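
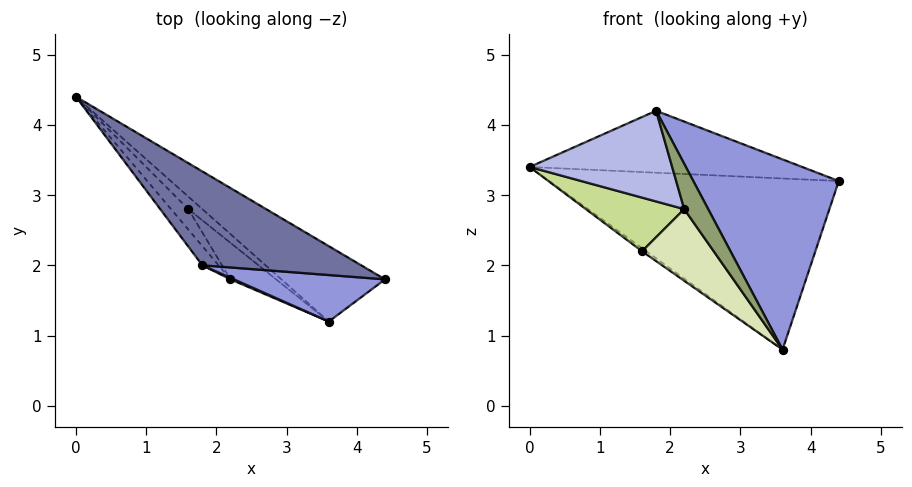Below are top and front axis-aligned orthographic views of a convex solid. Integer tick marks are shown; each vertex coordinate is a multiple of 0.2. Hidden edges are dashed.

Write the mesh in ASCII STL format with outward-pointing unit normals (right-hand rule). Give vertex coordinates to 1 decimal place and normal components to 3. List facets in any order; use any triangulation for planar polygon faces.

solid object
 facet normal 0.342 0.518 0.784
  outer loop
   vertex 1.8 2.0 4.2
   vertex 4.4 1.8 3.2
   vertex 0.0 4.4 3.4
  endloop
 endfacet
 facet normal 0.463 0.811 -0.357
  outer loop
   vertex 3.6 1.2 0.8
   vertex 0.0 4.4 3.4
   vertex 4.4 1.8 3.2
  endloop
 endfacet
 facet normal 0.017 -0.971 0.237
  outer loop
   vertex 3.6 1.2 0.8
   vertex 4.4 1.8 3.2
   vertex 1.8 2.0 4.2
  endloop
 endfacet
 facet normal -0.772 -0.622 -0.132
  outer loop
   vertex 2.2 1.8 2.8
   vertex 1.8 2.0 4.2
   vertex 0.0 4.4 3.4
  endloop
 endfacet
 facet normal -0.354 -0.935 0.032
  outer loop
   vertex 2.2 1.8 2.8
   vertex 3.6 1.2 0.8
   vertex 1.8 2.0 4.2
  endloop
 endfacet
 facet normal -0.436 0.218 -0.873
  outer loop
   vertex 1.6 2.8 2.2
   vertex 0.0 4.4 3.4
   vertex 3.6 1.2 0.8
  endloop
 endfacet
 facet normal -0.769 -0.598 -0.228
  outer loop
   vertex 1.6 2.8 2.2
   vertex 2.2 1.8 2.8
   vertex 0.0 4.4 3.4
  endloop
 endfacet
 facet normal -0.718 -0.620 -0.316
  outer loop
   vertex 1.6 2.8 2.2
   vertex 3.6 1.2 0.8
   vertex 2.2 1.8 2.8
  endloop
 endfacet
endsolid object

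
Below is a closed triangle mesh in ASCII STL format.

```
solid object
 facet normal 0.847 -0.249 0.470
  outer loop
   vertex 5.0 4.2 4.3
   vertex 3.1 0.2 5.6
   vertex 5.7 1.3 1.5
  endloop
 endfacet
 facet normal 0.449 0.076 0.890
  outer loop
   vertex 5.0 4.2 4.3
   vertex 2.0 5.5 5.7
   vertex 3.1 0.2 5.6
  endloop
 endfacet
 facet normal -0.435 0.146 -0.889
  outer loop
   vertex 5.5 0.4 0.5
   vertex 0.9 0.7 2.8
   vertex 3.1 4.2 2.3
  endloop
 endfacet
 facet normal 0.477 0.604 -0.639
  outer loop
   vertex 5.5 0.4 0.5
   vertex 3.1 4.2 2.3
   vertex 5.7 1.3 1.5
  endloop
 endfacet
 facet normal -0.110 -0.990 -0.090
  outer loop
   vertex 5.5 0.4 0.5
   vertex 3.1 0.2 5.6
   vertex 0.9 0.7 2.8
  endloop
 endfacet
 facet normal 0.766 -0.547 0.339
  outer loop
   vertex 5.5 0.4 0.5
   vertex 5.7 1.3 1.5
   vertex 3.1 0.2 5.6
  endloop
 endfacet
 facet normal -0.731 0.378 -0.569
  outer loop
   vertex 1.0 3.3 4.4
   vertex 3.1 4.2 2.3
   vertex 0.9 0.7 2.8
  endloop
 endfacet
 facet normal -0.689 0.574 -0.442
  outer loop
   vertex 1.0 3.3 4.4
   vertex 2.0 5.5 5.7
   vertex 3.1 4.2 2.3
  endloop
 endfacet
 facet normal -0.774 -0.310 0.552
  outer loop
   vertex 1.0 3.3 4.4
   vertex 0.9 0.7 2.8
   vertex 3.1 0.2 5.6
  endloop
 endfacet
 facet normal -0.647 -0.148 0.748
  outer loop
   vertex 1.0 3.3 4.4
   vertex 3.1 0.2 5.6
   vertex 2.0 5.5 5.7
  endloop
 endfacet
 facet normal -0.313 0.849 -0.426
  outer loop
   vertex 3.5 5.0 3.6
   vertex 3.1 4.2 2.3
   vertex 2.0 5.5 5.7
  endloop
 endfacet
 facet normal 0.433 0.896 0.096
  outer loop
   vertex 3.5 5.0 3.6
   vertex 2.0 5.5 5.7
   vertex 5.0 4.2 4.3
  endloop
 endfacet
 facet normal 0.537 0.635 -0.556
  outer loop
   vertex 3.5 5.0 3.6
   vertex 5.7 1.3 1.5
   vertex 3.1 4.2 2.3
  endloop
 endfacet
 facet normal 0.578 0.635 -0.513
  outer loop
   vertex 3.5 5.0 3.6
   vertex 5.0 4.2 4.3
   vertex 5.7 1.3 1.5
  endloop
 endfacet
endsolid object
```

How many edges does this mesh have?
21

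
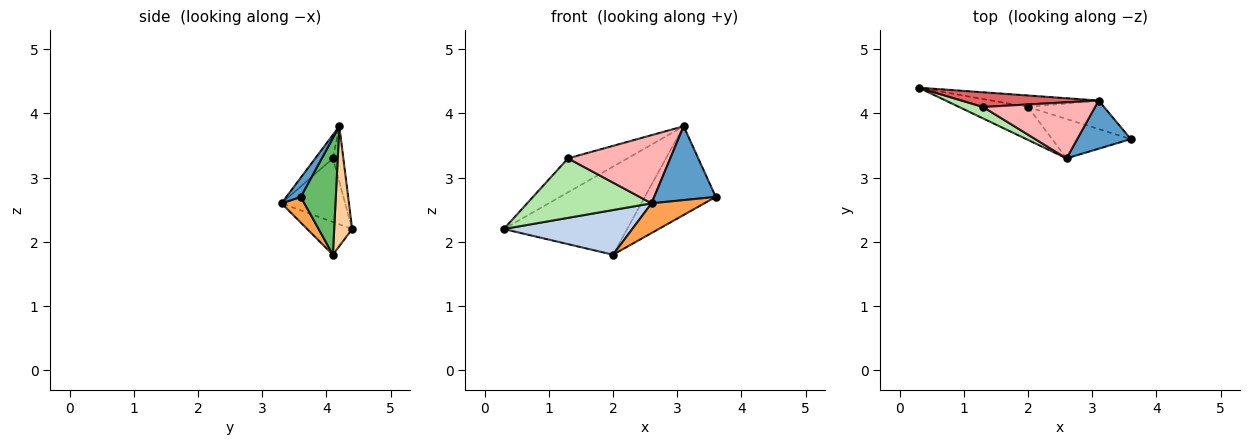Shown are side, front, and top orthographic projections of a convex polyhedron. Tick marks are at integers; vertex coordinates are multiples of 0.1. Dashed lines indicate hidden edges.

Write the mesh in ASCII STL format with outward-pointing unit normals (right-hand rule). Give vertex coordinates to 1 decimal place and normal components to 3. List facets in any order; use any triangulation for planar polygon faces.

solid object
 facet normal 0.193 -0.822 0.536
  outer loop
   vertex 3.1 4.2 3.8
   vertex 2.6 3.3 2.6
   vertex 3.6 3.6 2.7
  endloop
 endfacet
 facet normal -0.271 -0.775 -0.571
  outer loop
   vertex 2.0 4.1 1.8
   vertex 2.6 3.3 2.6
   vertex 0.3 4.4 2.2
  endloop
 endfacet
 facet normal 0.252 -0.583 -0.772
  outer loop
   vertex 2.0 4.1 1.8
   vertex 3.6 3.6 2.7
   vertex 2.6 3.3 2.6
  endloop
 endfacet
 facet normal 0.143 0.981 -0.128
  outer loop
   vertex 2.0 4.1 1.8
   vertex 0.3 4.4 2.2
   vertex 3.1 4.2 3.8
  endloop
 endfacet
 facet normal 0.425 0.862 -0.277
  outer loop
   vertex 2.0 4.1 1.8
   vertex 3.1 4.2 3.8
   vertex 3.6 3.6 2.7
  endloop
 endfacet
 facet normal -0.449 -0.877 0.169
  outer loop
   vertex 1.3 4.1 3.3
   vertex 0.3 4.4 2.2
   vertex 2.6 3.3 2.6
  endloop
 endfacet
 facet normal -0.159 0.906 0.392
  outer loop
   vertex 1.3 4.1 3.3
   vertex 3.1 4.2 3.8
   vertex 0.3 4.4 2.2
  endloop
 endfacet
 facet normal -0.132 -0.766 0.629
  outer loop
   vertex 1.3 4.1 3.3
   vertex 2.6 3.3 2.6
   vertex 3.1 4.2 3.8
  endloop
 endfacet
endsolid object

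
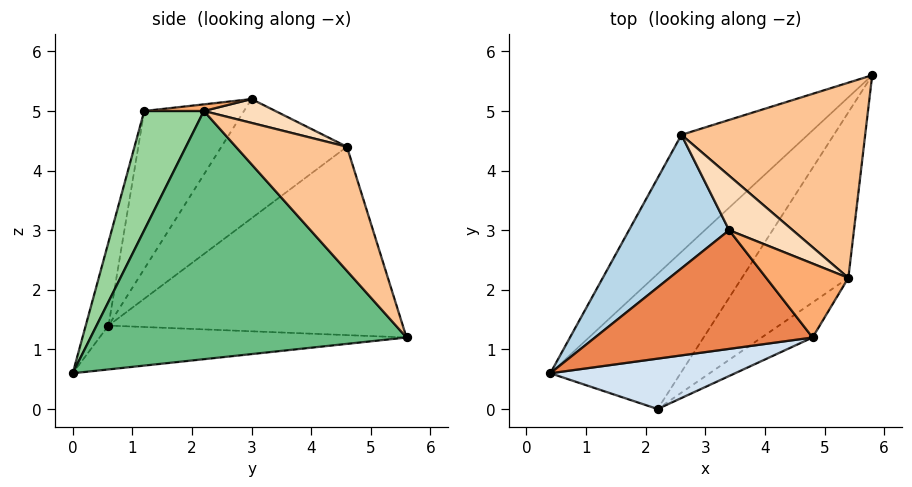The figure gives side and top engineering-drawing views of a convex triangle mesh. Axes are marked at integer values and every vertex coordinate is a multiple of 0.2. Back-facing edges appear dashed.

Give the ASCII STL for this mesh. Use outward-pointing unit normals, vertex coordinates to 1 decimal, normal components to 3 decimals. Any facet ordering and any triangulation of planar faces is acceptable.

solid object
 facet normal -0.305 0.293 -0.906
  outer loop
   vertex 2.2 0.0 0.6
   vertex 0.4 0.6 1.4
   vertex 5.8 5.6 1.2
  endloop
 endfacet
 facet normal -0.625 0.658 -0.419
  outer loop
   vertex 2.6 4.6 4.4
   vertex 5.8 5.6 1.2
   vertex 0.4 0.6 1.4
  endloop
 endfacet
 facet normal -0.764 -0.061 0.642
  outer loop
   vertex 2.6 4.6 4.4
   vertex 0.4 0.6 1.4
   vertex 3.4 3.0 5.2
  endloop
 endfacet
 facet normal -0.156 -0.926 0.344
  outer loop
   vertex 4.8 1.2 5.0
   vertex 0.4 0.6 1.4
   vertex 2.2 0.0 0.6
  endloop
 endfacet
 facet normal -0.515 -0.480 0.710
  outer loop
   vertex 4.8 1.2 5.0
   vertex 3.4 3.0 5.2
   vertex 0.4 0.6 1.4
  endloop
 endfacet
 facet normal 0.080 -0.048 0.996
  outer loop
   vertex 5.4 2.2 5.0
   vertex 3.4 3.0 5.2
   vertex 4.8 1.2 5.0
  endloop
 endfacet
 facet normal 0.424 0.652 0.628
  outer loop
   vertex 5.4 2.2 5.0
   vertex 5.8 5.6 1.2
   vertex 2.6 4.6 4.4
  endloop
 endfacet
 facet normal 0.295 0.541 0.787
  outer loop
   vertex 5.4 2.2 5.0
   vertex 2.6 4.6 4.4
   vertex 3.4 3.0 5.2
  endloop
 endfacet
 facet normal 0.806 -0.481 -0.346
  outer loop
   vertex 5.4 2.2 5.0
   vertex 2.2 0.0 0.6
   vertex 5.8 5.6 1.2
  endloop
 endfacet
 facet normal 0.805 -0.483 -0.344
  outer loop
   vertex 5.4 2.2 5.0
   vertex 4.8 1.2 5.0
   vertex 2.2 0.0 0.6
  endloop
 endfacet
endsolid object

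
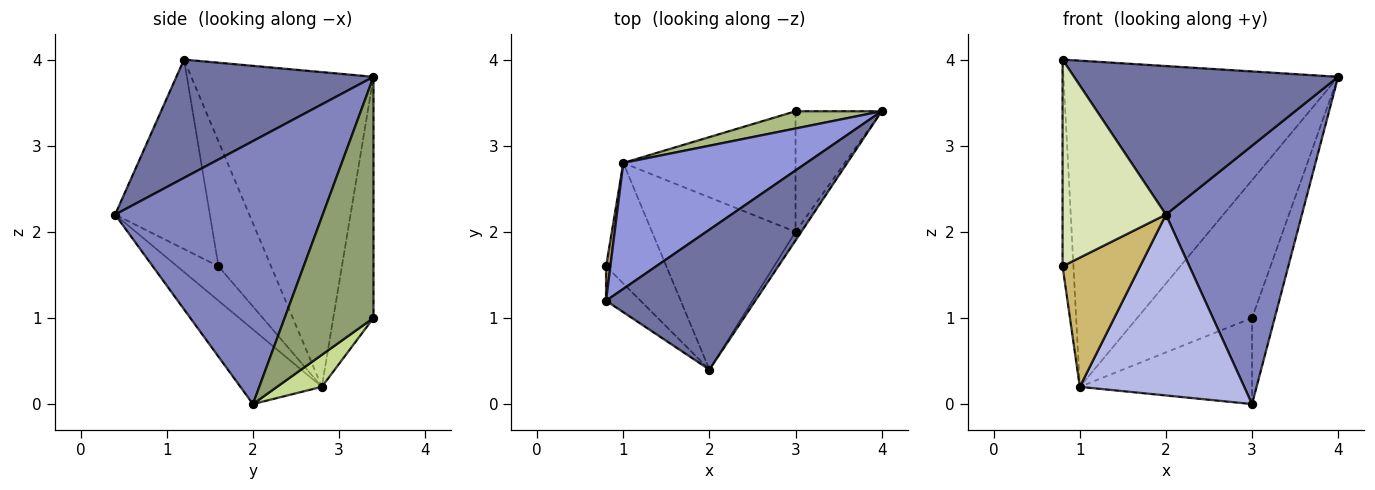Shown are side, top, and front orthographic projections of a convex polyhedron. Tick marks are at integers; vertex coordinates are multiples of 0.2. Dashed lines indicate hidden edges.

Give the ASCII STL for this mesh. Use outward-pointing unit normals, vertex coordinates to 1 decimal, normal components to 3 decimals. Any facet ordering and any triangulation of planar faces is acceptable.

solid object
 facet normal 0.477 -0.640 0.603
  outer loop
   vertex 2.0 0.4 2.2
   vertex 4.0 3.4 3.8
   vertex 0.8 1.2 4.0
  endloop
 endfacet
 facet normal 0.836 -0.548 -0.018
  outer loop
   vertex 3.0 2.0 0.0
   vertex 4.0 3.4 3.8
   vertex 2.0 0.4 2.2
  endloop
 endfacet
 facet normal -0.526 0.793 0.306
  outer loop
   vertex 1.0 2.8 0.2
   vertex 0.8 1.2 4.0
   vertex 4.0 3.4 3.8
  endloop
 endfacet
 facet normal -0.338 -0.682 -0.649
  outer loop
   vertex 1.0 2.8 0.2
   vertex 3.0 2.0 0.0
   vertex 2.0 0.4 2.2
  endloop
 endfacet
 facet normal 0.916 0.234 -0.327
  outer loop
   vertex 3.0 3.4 1.0
   vertex 4.0 3.4 3.8
   vertex 3.0 2.0 0.0
  endloop
 endfacet
 facet normal -0.328 0.937 0.117
  outer loop
   vertex 3.0 3.4 1.0
   vertex 1.0 2.8 0.2
   vertex 4.0 3.4 3.8
  endloop
 endfacet
 facet normal 0.149 0.575 -0.805
  outer loop
   vertex 3.0 3.4 1.0
   vertex 3.0 2.0 0.0
   vertex 1.0 2.8 0.2
  endloop
 endfacet
 facet normal -0.671 -0.732 -0.122
  outer loop
   vertex 0.8 1.6 1.6
   vertex 2.0 0.4 2.2
   vertex 0.8 1.2 4.0
  endloop
 endfacet
 facet normal -0.979 0.202 0.034
  outer loop
   vertex 0.8 1.6 1.6
   vertex 0.8 1.2 4.0
   vertex 1.0 2.8 0.2
  endloop
 endfacet
 facet normal -0.363 -0.681 -0.636
  outer loop
   vertex 0.8 1.6 1.6
   vertex 1.0 2.8 0.2
   vertex 2.0 0.4 2.2
  endloop
 endfacet
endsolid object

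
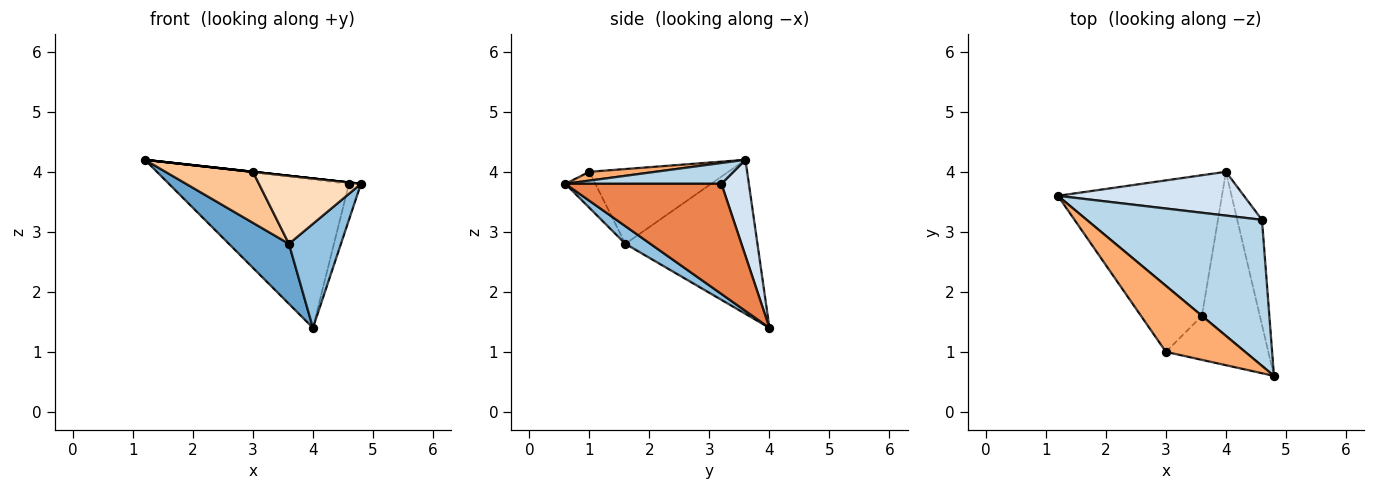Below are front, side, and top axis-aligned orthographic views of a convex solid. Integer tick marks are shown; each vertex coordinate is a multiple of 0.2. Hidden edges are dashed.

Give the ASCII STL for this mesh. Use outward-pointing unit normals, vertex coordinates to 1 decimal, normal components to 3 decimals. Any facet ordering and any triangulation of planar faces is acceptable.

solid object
 facet normal -0.654 -0.297 -0.696
  outer loop
   vertex 3.6 1.6 2.8
   vertex 1.2 3.6 4.2
   vertex 4.0 4.0 1.4
  endloop
 endfacet
 facet normal 0.249 -0.519 -0.818
  outer loop
   vertex 3.6 1.6 2.8
   vertex 4.0 4.0 1.4
   vertex 4.8 0.6 3.8
  endloop
 endfacet
 facet normal 0.118 0.009 0.993
  outer loop
   vertex 4.6 3.2 3.8
   vertex 1.2 3.6 4.2
   vertex 4.8 0.6 3.8
  endloop
 endfacet
 facet normal 0.145 0.949 0.280
  outer loop
   vertex 4.6 3.2 3.8
   vertex 4.0 4.0 1.4
   vertex 1.2 3.6 4.2
  endloop
 endfacet
 facet normal 0.973 0.075 -0.218
  outer loop
   vertex 4.6 3.2 3.8
   vertex 4.8 0.6 3.8
   vertex 4.0 4.0 1.4
  endloop
 endfacet
 facet normal 0.110 0.000 0.994
  outer loop
   vertex 3.0 1.0 4.0
   vertex 4.8 0.6 3.8
   vertex 1.2 3.6 4.2
  endloop
 endfacet
 facet normal -0.697 -0.439 -0.568
  outer loop
   vertex 3.0 1.0 4.0
   vertex 1.2 3.6 4.2
   vertex 3.6 1.6 2.8
  endloop
 endfacet
 facet normal -0.240 -0.815 -0.527
  outer loop
   vertex 3.0 1.0 4.0
   vertex 3.6 1.6 2.8
   vertex 4.8 0.6 3.8
  endloop
 endfacet
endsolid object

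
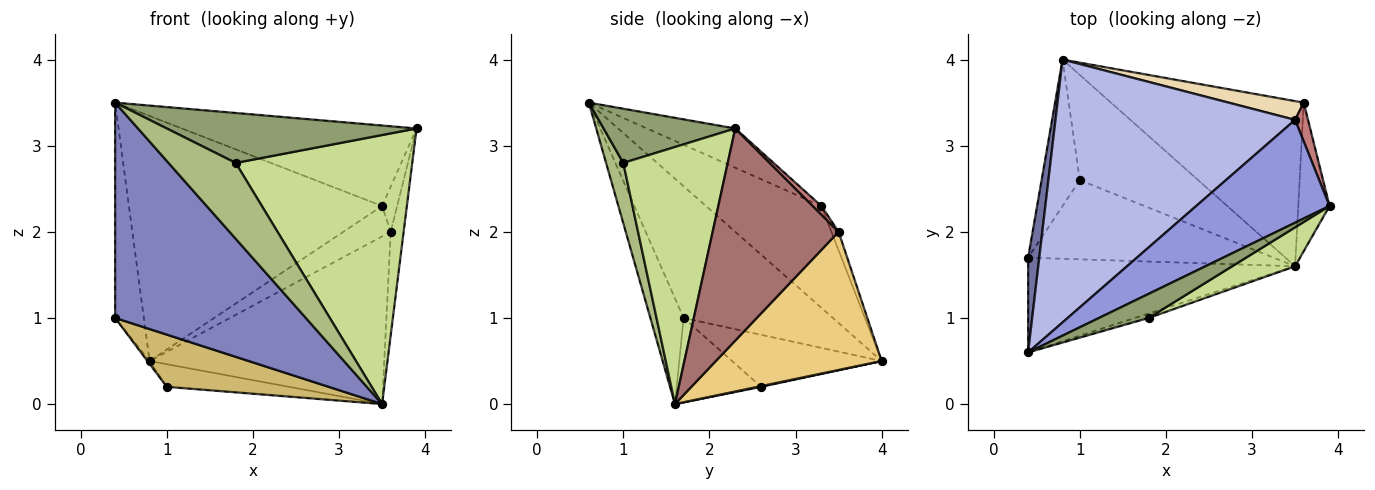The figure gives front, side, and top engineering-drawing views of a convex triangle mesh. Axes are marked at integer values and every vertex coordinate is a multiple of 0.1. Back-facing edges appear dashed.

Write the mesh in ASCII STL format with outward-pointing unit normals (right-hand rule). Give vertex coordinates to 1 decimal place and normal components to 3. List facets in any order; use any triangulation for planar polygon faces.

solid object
 facet normal -0.979 0.188 0.083
  outer loop
   vertex 0.4 1.7 1.0
   vertex 0.4 0.6 3.5
   vertex 0.8 4.0 0.5
  endloop
 endfacet
 facet normal -0.157 -0.904 -0.398
  outer loop
   vertex 0.4 1.7 1.0
   vertex 3.5 1.6 0.0
   vertex 0.4 0.6 3.5
  endloop
 endfacet
 facet normal -0.226 0.600 0.767
  outer loop
   vertex 3.5 3.3 2.3
   vertex 0.4 0.6 3.5
   vertex 3.9 2.3 3.2
  endloop
 endfacet
 facet normal -0.297 0.651 0.698
  outer loop
   vertex 3.5 3.3 2.3
   vertex 0.8 4.0 0.5
   vertex 0.4 0.6 3.5
  endloop
 endfacet
 facet normal 0.429 -0.814 0.393
  outer loop
   vertex 1.8 1.0 2.8
   vertex 3.9 2.3 3.2
   vertex 0.4 0.6 3.5
  endloop
 endfacet
 facet normal 0.248 -0.967 -0.057
  outer loop
   vertex 1.8 1.0 2.8
   vertex 0.4 0.6 3.5
   vertex 3.5 1.6 0.0
  endloop
 endfacet
 facet normal 0.505 -0.854 0.124
  outer loop
   vertex 1.8 1.0 2.8
   vertex 3.5 1.6 0.0
   vertex 3.9 2.3 3.2
  endloop
 endfacet
 facet normal 0.006 0.210 -0.978
  outer loop
   vertex 1.0 2.6 0.2
   vertex 0.8 4.0 0.5
   vertex 3.5 1.6 0.0
  endloop
 endfacet
 facet normal -0.806 0.012 -0.592
  outer loop
   vertex 1.0 2.6 0.2
   vertex 0.4 1.7 1.0
   vertex 0.8 4.0 0.5
  endloop
 endfacet
 facet normal -0.276 -0.529 -0.802
  outer loop
   vertex 1.0 2.6 0.2
   vertex 3.5 1.6 0.0
   vertex 0.4 1.7 1.0
  endloop
 endfacet
 facet normal 0.449 0.636 -0.627
  outer loop
   vertex 3.6 3.5 2.0
   vertex 3.5 1.6 0.0
   vertex 0.8 4.0 0.5
  endloop
 endfacet
 facet normal -0.128 0.844 0.520
  outer loop
   vertex 3.6 3.5 2.0
   vertex 0.8 4.0 0.5
   vertex 3.5 3.3 2.3
  endloop
 endfacet
 facet normal 0.984 0.101 -0.145
  outer loop
   vertex 3.6 3.5 2.0
   vertex 3.9 2.3 3.2
   vertex 3.5 1.6 0.0
  endloop
 endfacet
 facet normal 0.398 0.697 0.597
  outer loop
   vertex 3.6 3.5 2.0
   vertex 3.5 3.3 2.3
   vertex 3.9 2.3 3.2
  endloop
 endfacet
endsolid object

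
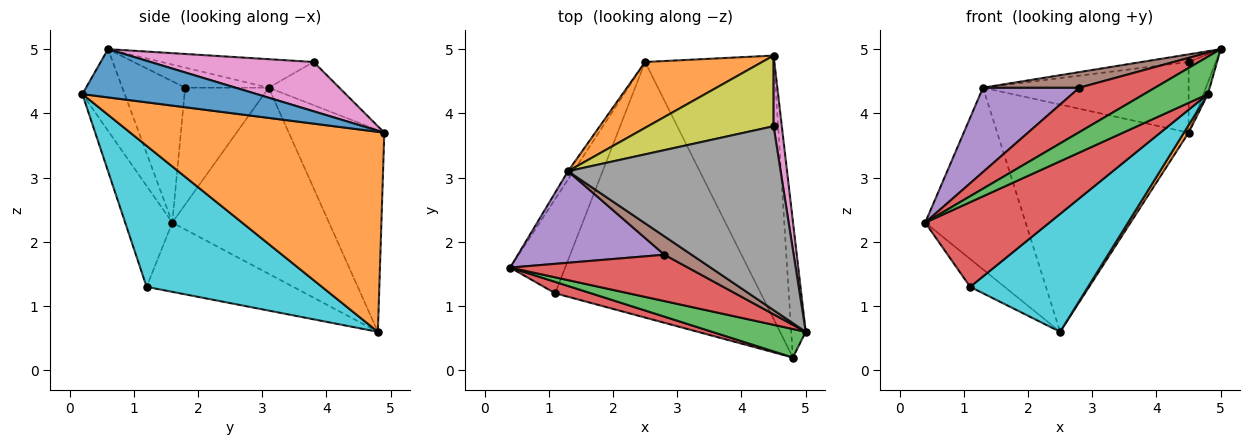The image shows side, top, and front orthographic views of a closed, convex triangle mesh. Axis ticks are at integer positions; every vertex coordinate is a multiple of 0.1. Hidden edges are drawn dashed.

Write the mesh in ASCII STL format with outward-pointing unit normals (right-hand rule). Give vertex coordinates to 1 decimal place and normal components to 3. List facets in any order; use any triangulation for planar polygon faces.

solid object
 facet normal -0.842 0.539 -0.025
  outer loop
   vertex 1.3 3.1 4.4
   vertex 2.5 4.8 0.6
   vertex 0.4 1.6 2.3
  endloop
 endfacet
 facet normal -0.432 0.866 0.251
  outer loop
   vertex 1.3 3.1 4.4
   vertex 4.5 4.9 3.7
   vertex 2.5 4.8 0.6
  endloop
 endfacet
 facet normal -0.770 0.181 -0.612
  outer loop
   vertex 1.1 1.2 1.3
   vertex 0.4 1.6 2.3
   vertex 2.5 4.8 0.6
  endloop
 endfacet
 facet normal -0.498 -0.600 0.626
  outer loop
   vertex 2.8 1.8 4.4
   vertex 0.4 1.6 2.3
   vertex 5.0 0.6 5.0
  endloop
 endfacet
 facet normal -0.506 -0.584 0.634
  outer loop
   vertex 2.8 1.8 4.4
   vertex 1.3 3.1 4.4
   vertex 0.4 1.6 2.3
  endloop
 endfacet
 facet normal -0.489 -0.564 0.665
  outer loop
   vertex 2.8 1.8 4.4
   vertex 5.0 0.6 5.0
   vertex 1.3 3.1 4.4
  endloop
 endfacet
 facet normal 0.973 0.162 0.162
  outer loop
   vertex 4.5 3.8 4.8
   vertex 5.0 0.6 5.0
   vertex 4.5 4.9 3.7
  endloop
 endfacet
 facet normal -0.133 0.041 0.990
  outer loop
   vertex 4.5 3.8 4.8
   vertex 1.3 3.1 4.4
   vertex 5.0 0.6 5.0
  endloop
 endfacet
 facet normal -0.236 0.687 0.687
  outer loop
   vertex 4.5 3.8 4.8
   vertex 4.5 4.9 3.7
   vertex 1.3 3.1 4.4
  endloop
 endfacet
 facet normal 0.529 -0.356 -0.771
  outer loop
   vertex 4.8 0.2 4.3
   vertex 1.1 1.2 1.3
   vertex 2.5 4.8 0.6
  endloop
 endfacet
 facet normal 0.957 0.024 -0.288
  outer loop
   vertex 4.8 0.2 4.3
   vertex 4.5 4.9 3.7
   vertex 5.0 0.6 5.0
  endloop
 endfacet
 facet normal 0.840 -0.016 -0.542
  outer loop
   vertex 4.8 0.2 4.3
   vertex 2.5 4.8 0.6
   vertex 4.5 4.9 3.7
  endloop
 endfacet
 facet normal -0.467 -0.704 0.536
  outer loop
   vertex 4.8 0.2 4.3
   vertex 5.0 0.6 5.0
   vertex 0.4 1.6 2.3
  endloop
 endfacet
 facet normal -0.352 -0.928 0.125
  outer loop
   vertex 4.8 0.2 4.3
   vertex 0.4 1.6 2.3
   vertex 1.1 1.2 1.3
  endloop
 endfacet
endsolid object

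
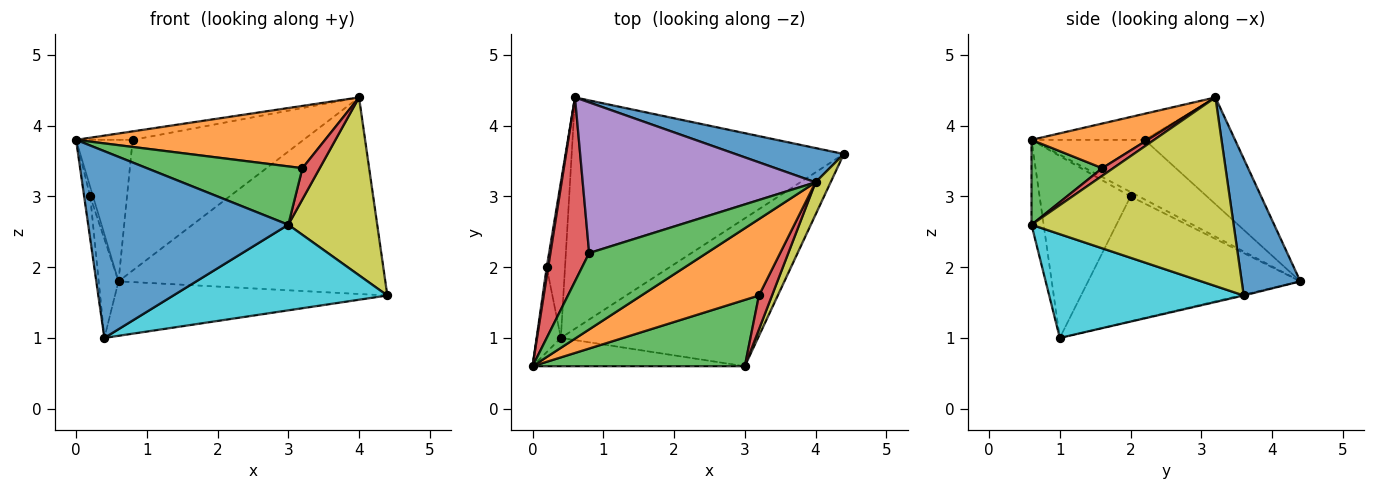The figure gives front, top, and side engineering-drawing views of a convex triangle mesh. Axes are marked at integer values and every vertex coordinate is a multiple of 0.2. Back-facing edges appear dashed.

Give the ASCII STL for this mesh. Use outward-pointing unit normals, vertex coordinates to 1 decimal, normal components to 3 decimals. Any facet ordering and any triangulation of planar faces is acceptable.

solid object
 facet normal 0.212 0.963 0.168
  outer loop
   vertex 4.0 3.2 4.4
   vertex 4.4 3.6 1.6
   vertex 0.6 4.4 1.8
  endloop
 endfacet
 facet normal -0.003 0.229 -0.973
  outer loop
   vertex 0.4 1.0 1.0
   vertex 0.6 4.4 1.8
   vertex 4.4 3.6 1.6
  endloop
 endfacet
 facet normal -0.216 0.108 0.970
  outer loop
   vertex 0.8 2.2 3.8
   vertex 0.0 0.6 3.8
   vertex 4.0 3.2 4.4
  endloop
 endfacet
 facet normal -0.773 0.387 0.503
  outer loop
   vertex 0.8 2.2 3.8
   vertex 0.6 4.4 1.8
   vertex 0.0 0.6 3.8
  endloop
 endfacet
 facet normal -0.327 0.619 0.714
  outer loop
   vertex 0.8 2.2 3.8
   vertex 4.0 3.2 4.4
   vertex 0.6 4.4 1.8
  endloop
 endfacet
 facet normal -0.989 0.066 -0.132
  outer loop
   vertex 0.2 2.0 3.0
   vertex 0.4 1.0 1.0
   vertex 0.0 0.6 3.8
  endloop
 endfacet
 facet normal -0.905 0.302 0.302
  outer loop
   vertex 0.2 2.0 3.0
   vertex 0.0 0.6 3.8
   vertex 0.6 4.4 1.8
  endloop
 endfacet
 facet normal -0.985 0.092 -0.144
  outer loop
   vertex 0.2 2.0 3.0
   vertex 0.6 4.4 1.8
   vertex 0.4 1.0 1.0
  endloop
 endfacet
 facet normal 0.913 -0.402 0.073
  outer loop
   vertex 3.0 0.6 2.6
   vertex 4.4 3.6 1.6
   vertex 4.0 3.2 4.4
  endloop
 endfacet
 facet normal 0.415 -0.456 -0.788
  outer loop
   vertex 3.0 0.6 2.6
   vertex 0.4 1.0 1.0
   vertex 4.4 3.6 1.6
  endloop
 endfacet
 facet normal -0.060 -0.987 -0.150
  outer loop
   vertex 3.0 0.6 2.6
   vertex 0.0 0.6 3.8
   vertex 0.4 1.0 1.0
  endloop
 endfacet
 facet normal 0.282 -0.606 0.744
  outer loop
   vertex 3.2 1.6 3.4
   vertex 4.0 3.2 4.4
   vertex 0.0 0.6 3.8
  endloop
 endfacet
 facet normal 0.288 -0.633 0.719
  outer loop
   vertex 3.2 1.6 3.4
   vertex 0.0 0.6 3.8
   vertex 3.0 0.6 2.6
  endloop
 endfacet
 facet normal 0.395 -0.621 0.677
  outer loop
   vertex 3.2 1.6 3.4
   vertex 3.0 0.6 2.6
   vertex 4.0 3.2 4.4
  endloop
 endfacet
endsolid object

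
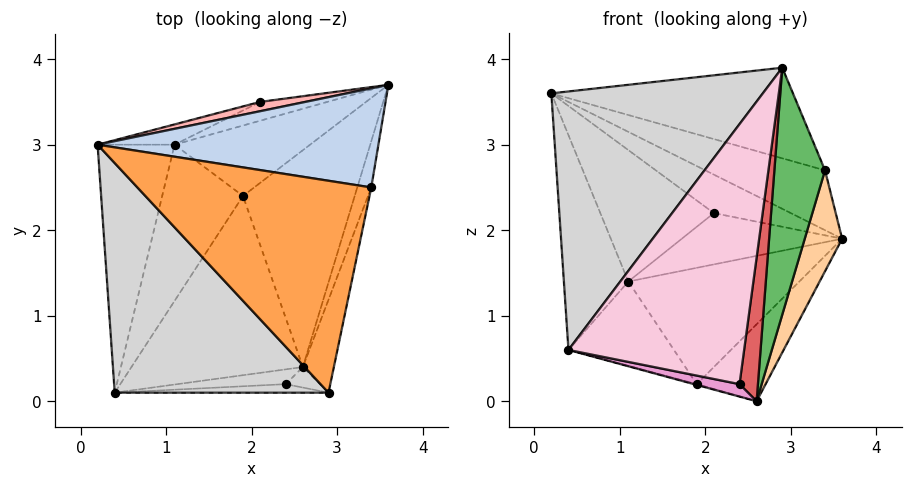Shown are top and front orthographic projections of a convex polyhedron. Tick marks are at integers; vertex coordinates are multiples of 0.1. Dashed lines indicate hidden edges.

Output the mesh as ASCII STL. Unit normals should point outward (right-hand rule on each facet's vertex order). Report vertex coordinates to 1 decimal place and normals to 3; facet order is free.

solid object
 facet normal 0.566 0.276 -0.777
  outer loop
   vertex 1.9 2.4 0.2
   vertex 3.6 3.7 1.9
   vertex 2.6 0.4 0.0
  endloop
 endfacet
 facet normal 0.306 0.492 0.815
  outer loop
   vertex 3.4 2.5 2.7
   vertex 3.6 3.7 1.9
   vertex 0.2 3.0 3.6
  endloop
 endfacet
 facet normal 0.305 0.374 0.876
  outer loop
   vertex 3.4 2.5 2.7
   vertex 0.2 3.0 3.6
   vertex 2.9 0.1 3.9
  endloop
 endfacet
 facet normal 0.967 -0.232 -0.106
  outer loop
   vertex 3.4 2.5 2.7
   vertex 2.6 0.4 0.0
   vertex 3.6 3.7 1.9
  endloop
 endfacet
 facet normal 0.964 -0.248 -0.093
  outer loop
   vertex 3.4 2.5 2.7
   vertex 2.9 0.1 3.9
   vertex 2.6 0.4 0.0
  endloop
 endfacet
 facet normal -0.135 0.847 -0.513
  outer loop
   vertex 1.1 3.0 1.4
   vertex 3.6 3.7 1.9
   vertex 1.9 2.4 0.2
  endloop
 endfacet
 facet normal 0.647 -0.755 -0.108
  outer loop
   vertex 2.4 0.2 0.2
   vertex 2.6 0.4 0.0
   vertex 2.9 0.1 3.9
  endloop
 endfacet
 facet normal -0.082 0.969 0.234
  outer loop
   vertex 2.1 3.5 2.2
   vertex 0.2 3.0 3.6
   vertex 3.6 3.7 1.9
  endloop
 endfacet
 facet normal -0.349 0.926 -0.143
  outer loop
   vertex 2.1 3.5 2.2
   vertex 1.1 3.0 1.4
   vertex 0.2 3.0 3.6
  endloop
 endfacet
 facet normal -0.190 0.922 -0.338
  outer loop
   vertex 2.1 3.5 2.2
   vertex 3.6 3.7 1.9
   vertex 1.1 3.0 1.4
  endloop
 endfacet
 facet normal -0.694 0.342 -0.634
  outer loop
   vertex 0.4 0.1 0.6
   vertex 1.1 3.0 1.4
   vertex 1.9 2.4 0.2
  endloop
 endfacet
 facet normal -0.264 0.004 -0.965
  outer loop
   vertex 0.4 0.1 0.6
   vertex 1.9 2.4 0.2
   vertex 2.6 0.4 0.0
  endloop
 endfacet
 facet normal -0.120 -0.639 -0.759
  outer loop
   vertex 0.4 0.1 0.6
   vertex 2.6 0.4 0.0
   vertex 2.4 0.2 0.2
  endloop
 endfacet
 facet normal 0.043 -0.999 -0.033
  outer loop
   vertex 0.4 0.1 0.6
   vertex 2.4 0.2 0.2
   vertex 2.9 0.1 3.9
  endloop
 endfacet
 facet normal -0.879 0.312 -0.360
  outer loop
   vertex 0.4 0.1 0.6
   vertex 0.2 3.0 3.6
   vertex 1.1 3.0 1.4
  endloop
 endfacet
 facet normal -0.659 -0.562 0.499
  outer loop
   vertex 0.4 0.1 0.6
   vertex 2.9 0.1 3.9
   vertex 0.2 3.0 3.6
  endloop
 endfacet
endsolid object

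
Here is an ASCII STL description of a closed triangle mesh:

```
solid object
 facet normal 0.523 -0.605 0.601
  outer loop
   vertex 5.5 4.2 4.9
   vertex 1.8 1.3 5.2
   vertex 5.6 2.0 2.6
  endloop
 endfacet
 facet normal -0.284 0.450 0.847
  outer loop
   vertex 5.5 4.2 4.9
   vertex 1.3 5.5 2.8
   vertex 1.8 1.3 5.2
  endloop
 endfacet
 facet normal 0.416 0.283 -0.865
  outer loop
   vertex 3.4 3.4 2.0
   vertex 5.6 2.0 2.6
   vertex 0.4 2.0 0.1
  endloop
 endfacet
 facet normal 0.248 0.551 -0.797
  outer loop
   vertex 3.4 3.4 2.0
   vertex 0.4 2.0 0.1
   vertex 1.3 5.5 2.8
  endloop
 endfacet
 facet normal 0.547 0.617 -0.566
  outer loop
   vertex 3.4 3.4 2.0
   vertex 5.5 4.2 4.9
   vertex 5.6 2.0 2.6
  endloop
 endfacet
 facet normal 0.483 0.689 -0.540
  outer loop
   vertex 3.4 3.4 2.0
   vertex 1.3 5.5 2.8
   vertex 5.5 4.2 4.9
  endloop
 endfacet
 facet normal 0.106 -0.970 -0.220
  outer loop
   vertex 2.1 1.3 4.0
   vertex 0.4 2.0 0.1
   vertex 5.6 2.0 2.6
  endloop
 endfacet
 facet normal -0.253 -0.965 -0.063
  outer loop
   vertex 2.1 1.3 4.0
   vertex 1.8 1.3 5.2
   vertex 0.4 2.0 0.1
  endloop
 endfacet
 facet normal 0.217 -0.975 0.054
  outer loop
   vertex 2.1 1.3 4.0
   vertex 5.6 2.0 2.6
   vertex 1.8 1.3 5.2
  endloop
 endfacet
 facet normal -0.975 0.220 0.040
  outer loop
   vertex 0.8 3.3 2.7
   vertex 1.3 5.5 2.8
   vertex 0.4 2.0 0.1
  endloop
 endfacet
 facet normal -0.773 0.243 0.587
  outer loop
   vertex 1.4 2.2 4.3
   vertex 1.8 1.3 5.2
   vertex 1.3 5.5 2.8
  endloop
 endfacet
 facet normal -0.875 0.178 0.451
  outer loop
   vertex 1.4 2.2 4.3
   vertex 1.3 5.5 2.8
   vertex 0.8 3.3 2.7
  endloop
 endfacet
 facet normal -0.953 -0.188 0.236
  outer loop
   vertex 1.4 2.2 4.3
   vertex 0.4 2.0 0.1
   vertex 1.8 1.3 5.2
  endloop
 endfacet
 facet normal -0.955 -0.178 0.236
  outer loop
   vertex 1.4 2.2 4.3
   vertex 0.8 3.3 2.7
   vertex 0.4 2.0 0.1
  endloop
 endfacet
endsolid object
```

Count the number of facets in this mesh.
14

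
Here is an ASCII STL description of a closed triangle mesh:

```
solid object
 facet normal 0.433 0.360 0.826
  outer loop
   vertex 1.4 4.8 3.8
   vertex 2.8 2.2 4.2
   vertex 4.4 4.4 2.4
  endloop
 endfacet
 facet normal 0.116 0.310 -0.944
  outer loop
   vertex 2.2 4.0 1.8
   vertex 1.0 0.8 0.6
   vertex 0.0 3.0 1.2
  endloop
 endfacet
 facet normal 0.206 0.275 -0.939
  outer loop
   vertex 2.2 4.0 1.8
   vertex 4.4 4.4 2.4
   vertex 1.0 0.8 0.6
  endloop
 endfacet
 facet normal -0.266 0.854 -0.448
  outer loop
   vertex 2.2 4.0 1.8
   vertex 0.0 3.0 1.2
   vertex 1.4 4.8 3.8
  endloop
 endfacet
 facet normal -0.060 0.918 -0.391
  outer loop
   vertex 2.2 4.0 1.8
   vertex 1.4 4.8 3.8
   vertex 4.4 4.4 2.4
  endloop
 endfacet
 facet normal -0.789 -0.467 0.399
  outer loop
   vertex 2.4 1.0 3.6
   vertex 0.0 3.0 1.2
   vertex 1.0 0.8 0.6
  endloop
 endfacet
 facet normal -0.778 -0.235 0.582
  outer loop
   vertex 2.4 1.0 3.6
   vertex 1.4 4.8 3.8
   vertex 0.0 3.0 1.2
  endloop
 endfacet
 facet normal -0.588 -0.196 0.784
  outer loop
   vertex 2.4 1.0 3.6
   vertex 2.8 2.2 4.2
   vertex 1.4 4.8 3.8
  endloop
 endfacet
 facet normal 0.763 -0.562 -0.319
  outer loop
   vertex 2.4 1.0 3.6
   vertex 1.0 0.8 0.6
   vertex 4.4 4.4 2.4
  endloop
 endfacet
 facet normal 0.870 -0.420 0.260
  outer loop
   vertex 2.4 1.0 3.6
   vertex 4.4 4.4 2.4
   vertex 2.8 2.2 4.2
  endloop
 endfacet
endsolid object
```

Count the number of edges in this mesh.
15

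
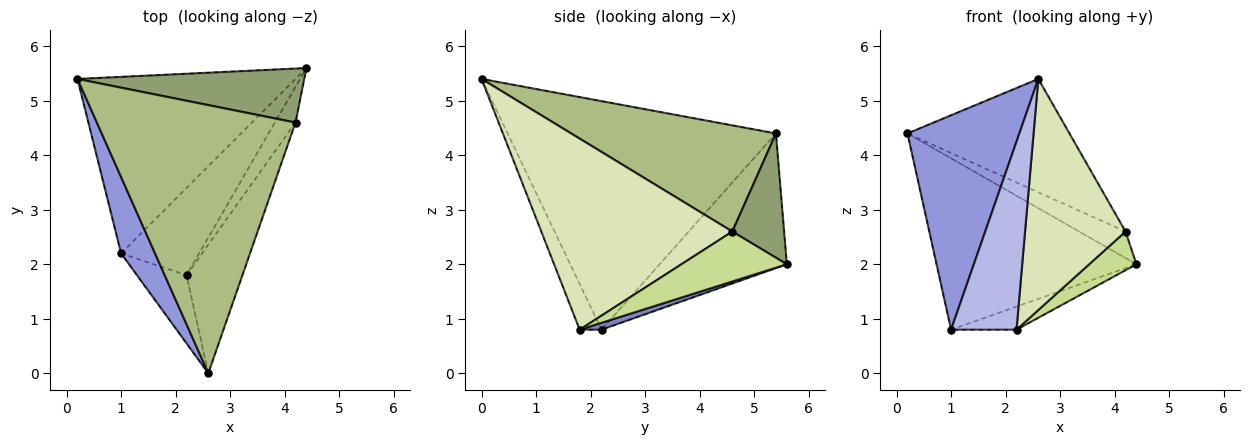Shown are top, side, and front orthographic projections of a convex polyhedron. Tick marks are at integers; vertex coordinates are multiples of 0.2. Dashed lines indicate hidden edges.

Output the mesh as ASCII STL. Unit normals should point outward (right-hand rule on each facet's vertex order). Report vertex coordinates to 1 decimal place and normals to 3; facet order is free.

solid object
 facet normal -0.405 0.637 -0.656
  outer loop
   vertex 1.0 2.2 0.8
   vertex 0.2 5.4 4.4
   vertex 4.4 5.6 2.0
  endloop
 endfacet
 facet normal 0.085 0.255 -0.963
  outer loop
   vertex 1.0 2.2 0.8
   vertex 4.4 5.6 2.0
   vertex 2.2 1.8 0.8
  endloop
 endfacet
 facet normal -0.914 -0.381 0.136
  outer loop
   vertex 1.0 2.2 0.8
   vertex 2.6 0.0 5.4
   vertex 0.2 5.4 4.4
  endloop
 endfacet
 facet normal -0.299 -0.897 -0.325
  outer loop
   vertex 1.0 2.2 0.8
   vertex 2.2 1.8 0.8
   vertex 2.6 0.0 5.4
  endloop
 endfacet
 facet normal 0.442 0.395 0.806
  outer loop
   vertex 4.2 4.6 2.6
   vertex 4.4 5.6 2.0
   vertex 0.2 5.4 4.4
  endloop
 endfacet
 facet normal 0.442 0.349 0.826
  outer loop
   vertex 4.2 4.6 2.6
   vertex 0.2 5.4 4.4
   vertex 2.6 0.0 5.4
  endloop
 endfacet
 facet normal 0.854 -0.383 -0.353
  outer loop
   vertex 4.2 4.6 2.6
   vertex 2.2 1.8 0.8
   vertex 4.4 5.6 2.0
  endloop
 endfacet
 facet normal 0.857 -0.451 -0.251
  outer loop
   vertex 4.2 4.6 2.6
   vertex 2.6 0.0 5.4
   vertex 2.2 1.8 0.8
  endloop
 endfacet
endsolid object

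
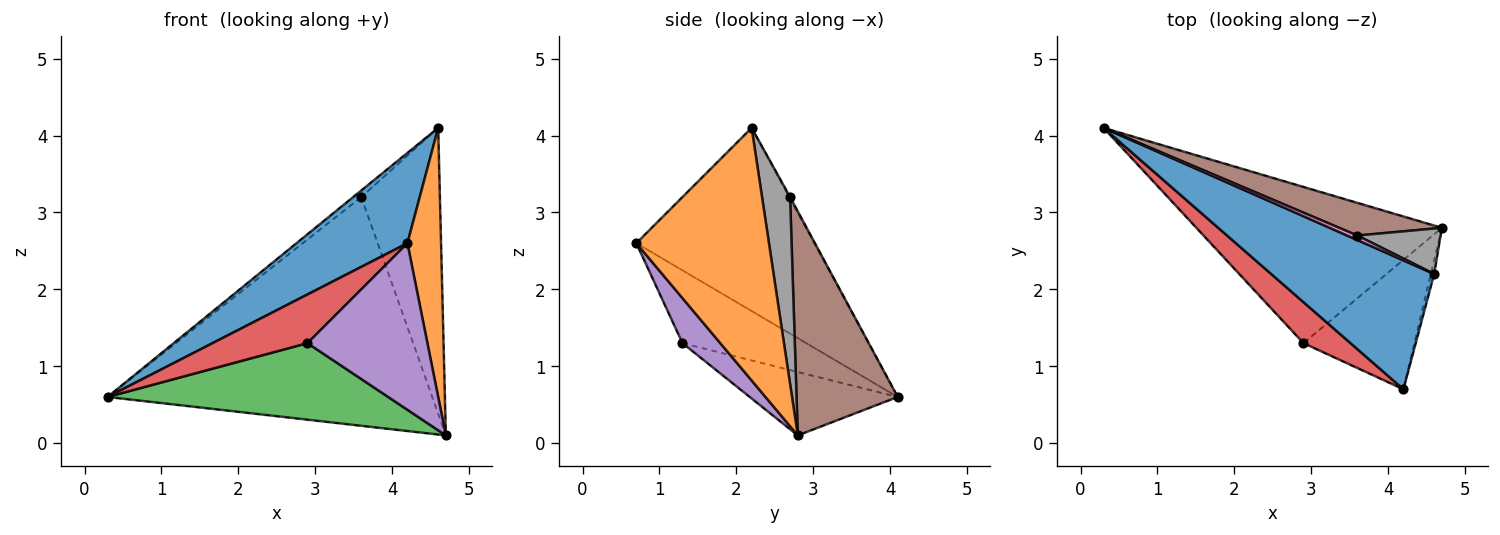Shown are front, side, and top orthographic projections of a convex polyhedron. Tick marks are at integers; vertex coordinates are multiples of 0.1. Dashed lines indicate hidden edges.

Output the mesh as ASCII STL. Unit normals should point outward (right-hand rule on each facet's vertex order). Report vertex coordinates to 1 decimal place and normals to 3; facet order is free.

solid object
 facet normal -0.677 -0.422 0.603
  outer loop
   vertex 4.6 2.2 4.1
   vertex 0.3 4.1 0.6
   vertex 4.2 0.7 2.6
  endloop
 endfacet
 facet normal 0.969 -0.246 -0.013
  outer loop
   vertex 4.6 2.2 4.1
   vertex 4.2 0.7 2.6
   vertex 4.7 2.8 0.1
  endloop
 endfacet
 facet normal -0.226 -0.429 -0.875
  outer loop
   vertex 2.9 1.3 1.3
   vertex 0.3 4.1 0.6
   vertex 4.7 2.8 0.1
  endloop
 endfacet
 facet normal -0.706 -0.542 0.456
  outer loop
   vertex 2.9 1.3 1.3
   vertex 4.2 0.7 2.6
   vertex 0.3 4.1 0.6
  endloop
 endfacet
 facet normal 0.242 -0.766 -0.595
  outer loop
   vertex 2.9 1.3 1.3
   vertex 4.7 2.8 0.1
   vertex 4.2 0.7 2.6
  endloop
 endfacet
 facet normal 0.295 0.946 0.135
  outer loop
   vertex 3.6 2.7 3.2
   vertex 4.7 2.8 0.1
   vertex 0.3 4.1 0.6
  endloop
 endfacet
 facet normal -0.089 0.825 0.558
  outer loop
   vertex 3.6 2.7 3.2
   vertex 0.3 4.1 0.6
   vertex 4.6 2.2 4.1
  endloop
 endfacet
 facet normal 0.332 0.931 0.148
  outer loop
   vertex 3.6 2.7 3.2
   vertex 4.6 2.2 4.1
   vertex 4.7 2.8 0.1
  endloop
 endfacet
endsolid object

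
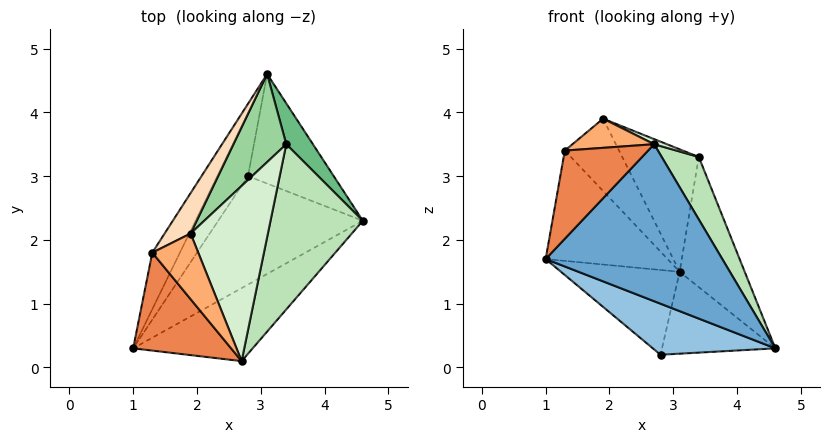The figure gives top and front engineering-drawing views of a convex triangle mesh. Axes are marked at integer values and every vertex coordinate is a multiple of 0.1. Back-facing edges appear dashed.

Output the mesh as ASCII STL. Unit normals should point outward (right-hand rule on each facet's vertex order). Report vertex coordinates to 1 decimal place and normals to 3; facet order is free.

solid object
 facet normal 0.322 -0.859 -0.399
  outer loop
   vertex 2.7 0.1 3.5
   vertex 1.0 0.3 1.7
   vertex 4.6 2.3 0.3
  endloop
 endfacet
 facet normal -0.115 -0.423 -0.899
  outer loop
   vertex 2.8 3.0 0.2
   vertex 4.6 2.3 0.3
   vertex 1.0 0.3 1.7
  endloop
 endfacet
 facet normal -0.862 0.407 -0.302
  outer loop
   vertex 2.8 3.0 0.2
   vertex 1.0 0.3 1.7
   vertex 3.1 4.6 1.5
  endloop
 endfacet
 facet normal 0.267 0.577 -0.772
  outer loop
   vertex 2.8 3.0 0.2
   vertex 3.1 4.6 1.5
   vertex 4.6 2.3 0.3
  endloop
 endfacet
 facet normal -0.654 -0.506 0.562
  outer loop
   vertex 1.3 1.8 3.4
   vertex 1.0 0.3 1.7
   vertex 2.7 0.1 3.5
  endloop
 endfacet
 facet normal -0.488 -0.355 0.798
  outer loop
   vertex 1.3 1.8 3.4
   vertex 2.7 0.1 3.5
   vertex 1.9 2.1 3.9
  endloop
 endfacet
 facet normal -0.881 0.420 -0.215
  outer loop
   vertex 1.3 1.8 3.4
   vertex 3.1 4.6 1.5
   vertex 1.0 0.3 1.7
  endloop
 endfacet
 facet normal -0.645 0.667 0.373
  outer loop
   vertex 1.3 1.8 3.4
   vertex 1.9 2.1 3.9
   vertex 3.1 4.6 1.5
  endloop
 endfacet
 facet normal 0.862 0.483 0.152
  outer loop
   vertex 3.4 3.5 3.3
   vertex 4.6 2.3 0.3
   vertex 3.1 4.6 1.5
  endloop
 endfacet
 facet normal -0.464 0.719 0.517
  outer loop
   vertex 3.4 3.5 3.3
   vertex 3.1 4.6 1.5
   vertex 1.9 2.1 3.9
  endloop
 endfacet
 facet normal 0.893 -0.159 0.421
  outer loop
   vertex 3.4 3.5 3.3
   vertex 2.7 0.1 3.5
   vertex 4.6 2.3 0.3
  endloop
 endfacet
 facet normal 0.393 -0.027 0.919
  outer loop
   vertex 3.4 3.5 3.3
   vertex 1.9 2.1 3.9
   vertex 2.7 0.1 3.5
  endloop
 endfacet
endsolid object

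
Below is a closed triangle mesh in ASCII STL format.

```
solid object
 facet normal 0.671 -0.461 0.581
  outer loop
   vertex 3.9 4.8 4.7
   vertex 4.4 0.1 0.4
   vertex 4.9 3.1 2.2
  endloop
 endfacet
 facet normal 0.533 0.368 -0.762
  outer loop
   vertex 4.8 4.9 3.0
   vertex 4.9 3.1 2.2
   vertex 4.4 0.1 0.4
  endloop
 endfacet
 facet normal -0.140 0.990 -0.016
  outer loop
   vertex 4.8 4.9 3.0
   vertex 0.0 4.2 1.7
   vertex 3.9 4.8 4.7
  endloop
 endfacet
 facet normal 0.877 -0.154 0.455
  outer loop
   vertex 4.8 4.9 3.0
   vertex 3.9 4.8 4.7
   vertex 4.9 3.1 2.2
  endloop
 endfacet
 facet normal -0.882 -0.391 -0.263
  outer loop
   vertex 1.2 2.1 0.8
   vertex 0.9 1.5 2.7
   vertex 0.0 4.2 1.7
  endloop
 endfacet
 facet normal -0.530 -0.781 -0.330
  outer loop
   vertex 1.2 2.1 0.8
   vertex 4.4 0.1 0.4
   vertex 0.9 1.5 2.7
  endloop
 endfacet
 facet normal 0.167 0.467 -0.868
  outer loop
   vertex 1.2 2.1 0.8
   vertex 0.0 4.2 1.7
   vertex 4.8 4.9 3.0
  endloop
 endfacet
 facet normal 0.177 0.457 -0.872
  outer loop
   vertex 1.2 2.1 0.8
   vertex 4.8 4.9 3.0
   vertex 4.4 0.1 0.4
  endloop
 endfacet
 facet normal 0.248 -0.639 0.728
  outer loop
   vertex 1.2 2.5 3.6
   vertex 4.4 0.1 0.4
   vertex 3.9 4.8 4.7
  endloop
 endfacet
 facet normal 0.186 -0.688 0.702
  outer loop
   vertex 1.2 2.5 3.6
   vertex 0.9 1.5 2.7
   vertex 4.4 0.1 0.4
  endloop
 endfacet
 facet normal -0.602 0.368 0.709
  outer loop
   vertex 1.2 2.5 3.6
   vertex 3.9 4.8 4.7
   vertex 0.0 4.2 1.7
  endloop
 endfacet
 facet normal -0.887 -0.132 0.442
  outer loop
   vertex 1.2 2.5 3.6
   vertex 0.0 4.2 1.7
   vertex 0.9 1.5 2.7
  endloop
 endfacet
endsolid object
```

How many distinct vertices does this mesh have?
8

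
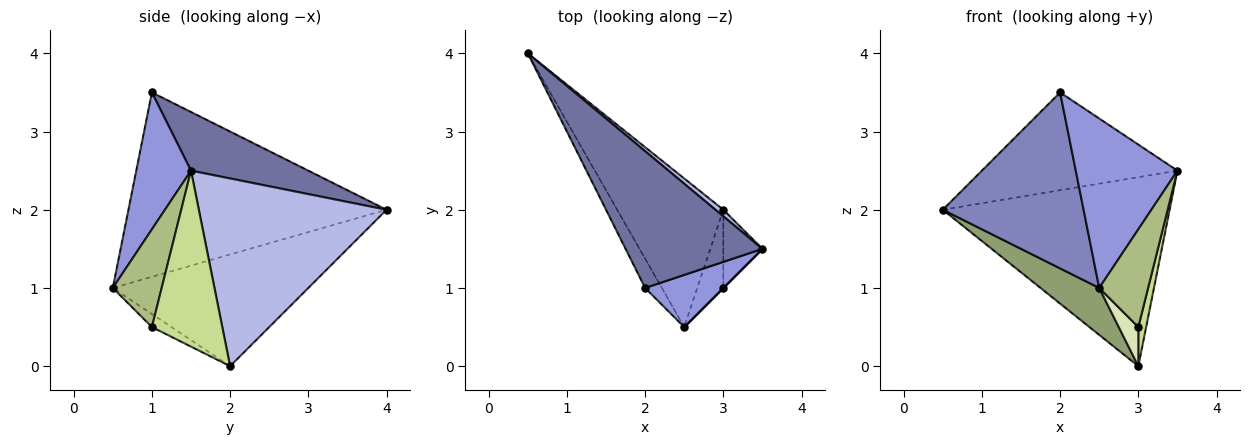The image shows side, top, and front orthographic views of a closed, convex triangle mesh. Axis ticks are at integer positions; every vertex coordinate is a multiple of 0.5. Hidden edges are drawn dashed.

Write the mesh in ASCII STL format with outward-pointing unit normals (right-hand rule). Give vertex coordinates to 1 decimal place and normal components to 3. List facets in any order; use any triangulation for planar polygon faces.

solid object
 facet normal 0.329 0.549 0.768
  outer loop
   vertex 2.0 1.0 3.5
   vertex 3.5 1.5 2.5
   vertex 0.5 4.0 2.0
  endloop
 endfacet
 facet normal -0.875 -0.477 -0.080
  outer loop
   vertex 2.0 1.0 3.5
   vertex 0.5 4.0 2.0
   vertex 2.5 0.5 1.0
  endloop
 endfacet
 facet normal 0.458 -0.850 0.261
  outer loop
   vertex 2.0 1.0 3.5
   vertex 2.5 0.5 1.0
   vertex 3.5 1.5 2.5
  endloop
 endfacet
 facet normal 0.637 0.770 0.027
  outer loop
   vertex 3.0 2.0 0.0
   vertex 0.5 4.0 2.0
   vertex 3.5 1.5 2.5
  endloop
 endfacet
 facet normal -0.708 -0.213 -0.673
  outer loop
   vertex 3.0 2.0 0.0
   vertex 2.5 0.5 1.0
   vertex 0.5 4.0 2.0
  endloop
 endfacet
 facet normal 0.707 -0.707 0.000
  outer loop
   vertex 3.0 1.0 0.5
   vertex 3.5 1.5 2.5
   vertex 2.5 0.5 1.0
  endloop
 endfacet
 facet normal 0.970 -0.108 -0.216
  outer loop
   vertex 3.0 1.0 0.5
   vertex 3.0 2.0 0.0
   vertex 3.5 1.5 2.5
  endloop
 endfacet
 facet normal -0.408 -0.408 -0.816
  outer loop
   vertex 3.0 1.0 0.5
   vertex 2.5 0.5 1.0
   vertex 3.0 2.0 0.0
  endloop
 endfacet
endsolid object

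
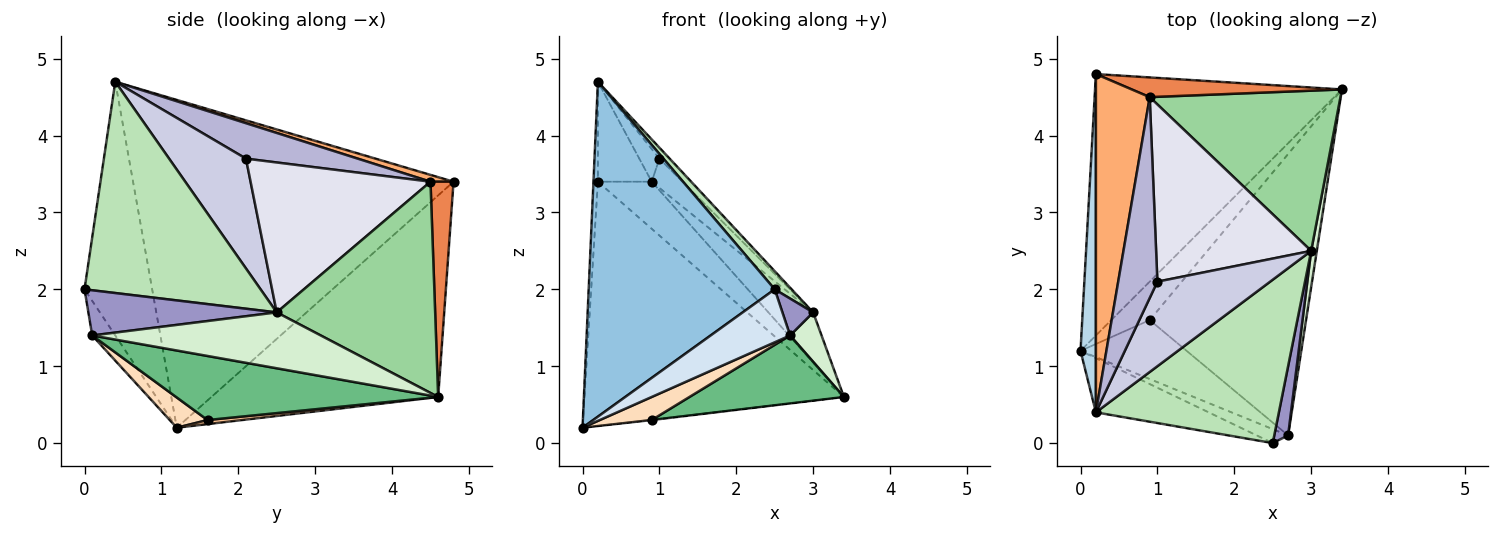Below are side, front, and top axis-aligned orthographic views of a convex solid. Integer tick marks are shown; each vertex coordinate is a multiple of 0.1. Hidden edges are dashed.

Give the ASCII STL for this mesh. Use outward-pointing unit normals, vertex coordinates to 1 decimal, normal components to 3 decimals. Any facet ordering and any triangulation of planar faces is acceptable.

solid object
 facet normal -0.512 0.586 -0.627
  outer loop
   vertex 0.2 4.8 3.4
   vertex 3.4 4.6 0.6
   vertex 0.0 1.2 0.2
  endloop
 endfacet
 facet normal -0.338 -0.929 -0.150
  outer loop
   vertex 0.2 0.4 4.7
   vertex 0.0 1.2 0.2
   vertex 2.5 0.0 2.0
  endloop
 endfacet
 facet normal -0.999 0.014 0.047
  outer loop
   vertex 0.2 0.4 4.7
   vertex 0.2 4.8 3.4
   vertex 0.0 1.2 0.2
  endloop
 endfacet
 facet normal -0.270 -0.931 -0.245
  outer loop
   vertex 2.7 0.1 1.4
   vertex 2.5 0.0 2.0
   vertex 0.0 1.2 0.2
  endloop
 endfacet
 facet normal 0.368 0.858 0.359
  outer loop
   vertex 0.9 4.5 3.4
   vertex 3.4 4.6 0.6
   vertex 0.2 4.8 3.4
  endloop
 endfacet
 facet normal 0.121 0.281 0.952
  outer loop
   vertex 0.9 4.5 3.4
   vertex 0.2 4.8 3.4
   vertex 0.2 0.4 4.7
  endloop
 endfacet
 facet normal 0.105 0.012 -0.994
  outer loop
   vertex 0.9 1.6 0.3
   vertex 0.0 1.2 0.2
   vertex 3.4 4.6 0.6
  endloop
 endfacet
 facet normal 0.257 -0.352 -0.900
  outer loop
   vertex 0.9 1.6 0.3
   vertex 2.7 0.1 1.4
   vertex 0.0 1.2 0.2
  endloop
 endfacet
 facet normal 0.370 -0.218 -0.903
  outer loop
   vertex 0.9 1.6 0.3
   vertex 3.4 4.6 0.6
   vertex 2.7 0.1 1.4
  endloop
 endfacet
 facet normal 0.726 0.205 0.656
  outer loop
   vertex 3.0 2.5 1.7
   vertex 3.4 4.6 0.6
   vertex 0.9 4.5 3.4
  endloop
 endfacet
 facet normal 0.754 -0.072 0.653
  outer loop
   vertex 3.0 2.5 1.7
   vertex 0.2 0.4 4.7
   vertex 2.5 0.0 2.0
  endloop
 endfacet
 facet normal 0.986 -0.136 0.099
  outer loop
   vertex 3.0 2.5 1.7
   vertex 2.7 0.1 1.4
   vertex 3.4 4.6 0.6
  endloop
 endfacet
 facet normal 0.945 -0.154 0.289
  outer loop
   vertex 3.0 2.5 1.7
   vertex 2.5 0.0 2.0
   vertex 2.7 0.1 1.4
  endloop
 endfacet
 facet normal 0.666 0.120 0.736
  outer loop
   vertex 1.0 2.1 3.7
   vertex 0.9 4.5 3.4
   vertex 0.2 0.4 4.7
  endloop
 endfacet
 facet normal 0.695 0.093 0.713
  outer loop
   vertex 1.0 2.1 3.7
   vertex 0.2 0.4 4.7
   vertex 3.0 2.5 1.7
  endloop
 endfacet
 facet normal 0.690 0.118 0.714
  outer loop
   vertex 1.0 2.1 3.7
   vertex 3.0 2.5 1.7
   vertex 0.9 4.5 3.4
  endloop
 endfacet
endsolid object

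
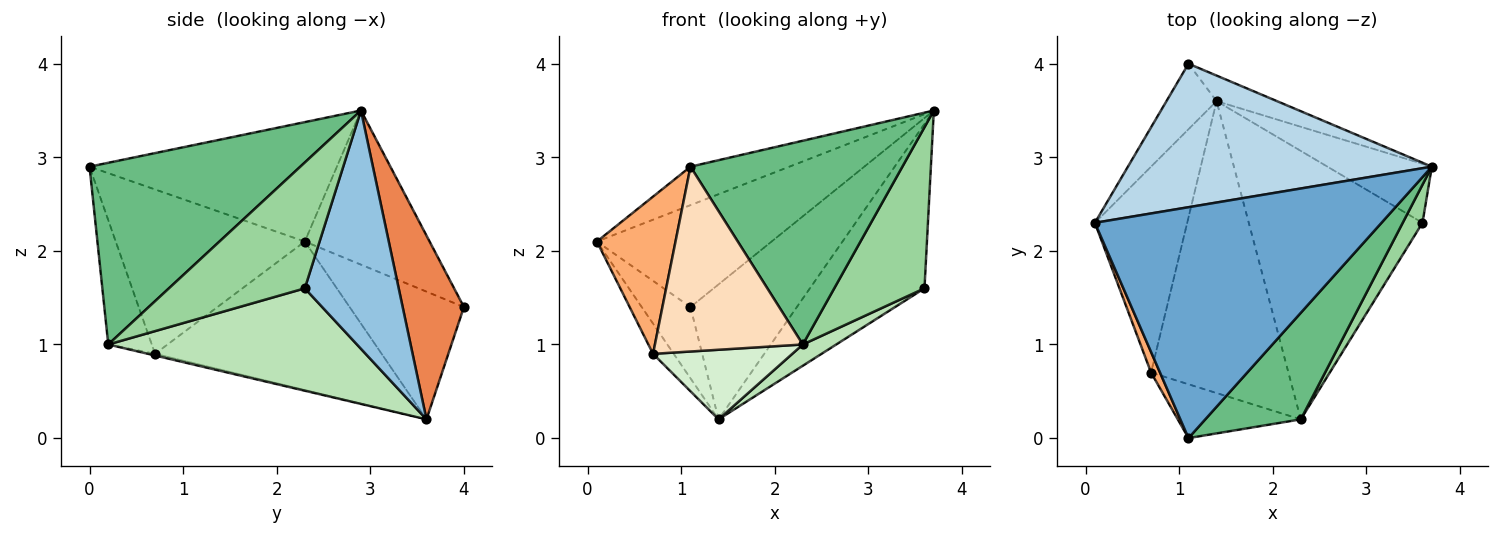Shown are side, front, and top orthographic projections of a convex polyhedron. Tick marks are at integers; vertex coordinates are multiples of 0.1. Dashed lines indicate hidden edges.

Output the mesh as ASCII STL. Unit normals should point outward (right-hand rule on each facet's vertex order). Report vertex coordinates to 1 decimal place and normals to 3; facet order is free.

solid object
 facet normal -0.380 0.152 0.912
  outer loop
   vertex 1.1 0.0 2.9
   vertex 3.7 2.9 3.5
   vertex 0.1 2.3 2.1
  endloop
 endfacet
 facet normal 0.611 0.745 -0.268
  outer loop
   vertex 3.6 2.3 1.6
   vertex 1.4 3.6 0.2
   vertex 3.7 2.9 3.5
  endloop
 endfacet
 facet normal -0.382 0.535 0.753
  outer loop
   vertex 1.1 4.0 1.4
   vertex 0.1 2.3 2.1
   vertex 3.7 2.9 3.5
  endloop
 endfacet
 facet normal -0.865 0.369 -0.339
  outer loop
   vertex 1.1 4.0 1.4
   vertex 1.4 3.6 0.2
   vertex 0.1 2.3 2.1
  endloop
 endfacet
 facet normal 0.493 0.855 -0.162
  outer loop
   vertex 1.1 4.0 1.4
   vertex 3.7 2.9 3.5
   vertex 1.4 3.6 0.2
  endloop
 endfacet
 facet normal -0.922 -0.383 0.050
  outer loop
   vertex 0.7 0.7 0.9
   vertex 1.1 0.0 2.9
   vertex 0.1 2.3 2.1
  endloop
 endfacet
 facet normal -0.847 0.077 -0.526
  outer loop
   vertex 0.7 0.7 0.9
   vertex 0.1 2.3 2.1
   vertex 1.4 3.6 0.2
  endloop
 endfacet
 facet normal -0.272 -0.924 -0.269
  outer loop
   vertex 2.3 0.2 1.0
   vertex 1.1 0.0 2.9
   vertex 0.7 0.7 0.9
  endloop
 endfacet
 facet normal 0.661 -0.665 0.348
  outer loop
   vertex 2.3 0.2 1.0
   vertex 3.7 2.9 3.5
   vertex 1.1 0.0 2.9
  endloop
 endfacet
 facet normal 0.826 -0.548 0.130
  outer loop
   vertex 2.3 0.2 1.0
   vertex 3.6 2.3 1.6
   vertex 3.7 2.9 3.5
  endloop
 endfacet
 facet normal 0.507 -0.068 -0.859
  outer loop
   vertex 2.3 0.2 1.0
   vertex 1.4 3.6 0.2
   vertex 3.6 2.3 1.6
  endloop
 endfacet
 facet normal -0.012 -0.232 -0.973
  outer loop
   vertex 2.3 0.2 1.0
   vertex 0.7 0.7 0.9
   vertex 1.4 3.6 0.2
  endloop
 endfacet
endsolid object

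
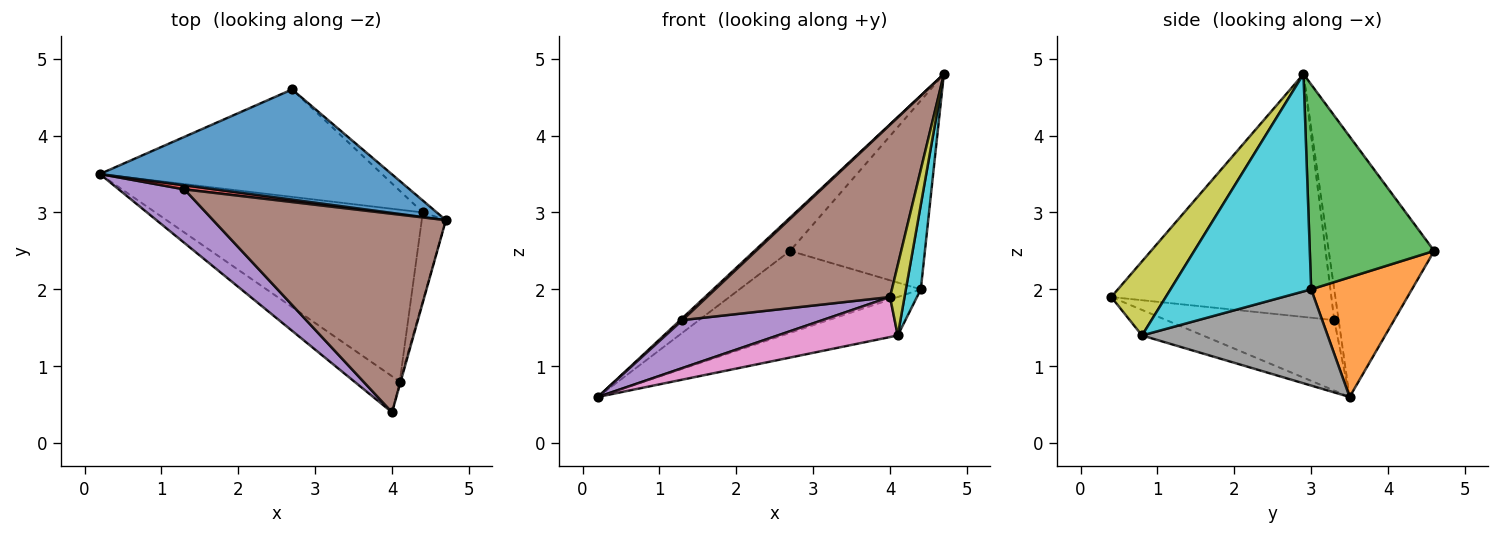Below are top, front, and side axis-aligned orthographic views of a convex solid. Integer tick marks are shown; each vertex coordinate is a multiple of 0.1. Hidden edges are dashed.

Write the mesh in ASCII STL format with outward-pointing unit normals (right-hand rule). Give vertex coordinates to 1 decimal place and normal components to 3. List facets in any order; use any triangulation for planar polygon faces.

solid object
 facet normal -0.650 0.220 0.728
  outer loop
   vertex 2.7 4.6 2.5
   vertex 0.2 3.5 0.6
   vertex 4.7 2.9 4.8
  endloop
 endfacet
 facet normal 0.320 0.575 -0.753
  outer loop
   vertex 4.4 3.0 2.0
   vertex 0.2 3.5 0.6
   vertex 2.7 4.6 2.5
  endloop
 endfacet
 facet normal 0.677 0.734 -0.046
  outer loop
   vertex 4.4 3.0 2.0
   vertex 2.7 4.6 2.5
   vertex 4.7 2.9 4.8
  endloop
 endfacet
 facet normal -0.667 -0.333 0.667
  outer loop
   vertex 1.3 3.3 1.6
   vertex 4.7 2.9 4.8
   vertex 0.2 3.5 0.6
  endloop
 endfacet
 facet normal -0.624 -0.521 0.582
  outer loop
   vertex 1.3 3.3 1.6
   vertex 0.2 3.5 0.6
   vertex 4.0 0.4 1.9
  endloop
 endfacet
 facet normal -0.619 -0.515 0.593
  outer loop
   vertex 1.3 3.3 1.6
   vertex 4.0 0.4 1.9
   vertex 4.7 2.9 4.8
  endloop
 endfacet
 facet normal -0.353 -0.695 -0.627
  outer loop
   vertex 4.1 0.8 1.4
   vertex 4.0 0.4 1.9
   vertex 0.2 3.5 0.6
  endloop
 endfacet
 facet normal 0.331 0.206 -0.921
  outer loop
   vertex 4.1 0.8 1.4
   vertex 0.2 3.5 0.6
   vertex 4.4 3.0 2.0
  endloop
 endfacet
 facet normal 0.966 -0.257 -0.012
  outer loop
   vertex 4.1 0.8 1.4
   vertex 4.7 2.9 4.8
   vertex 4.0 0.4 1.9
  endloop
 endfacet
 facet normal 0.988 -0.105 -0.110
  outer loop
   vertex 4.1 0.8 1.4
   vertex 4.4 3.0 2.0
   vertex 4.7 2.9 4.8
  endloop
 endfacet
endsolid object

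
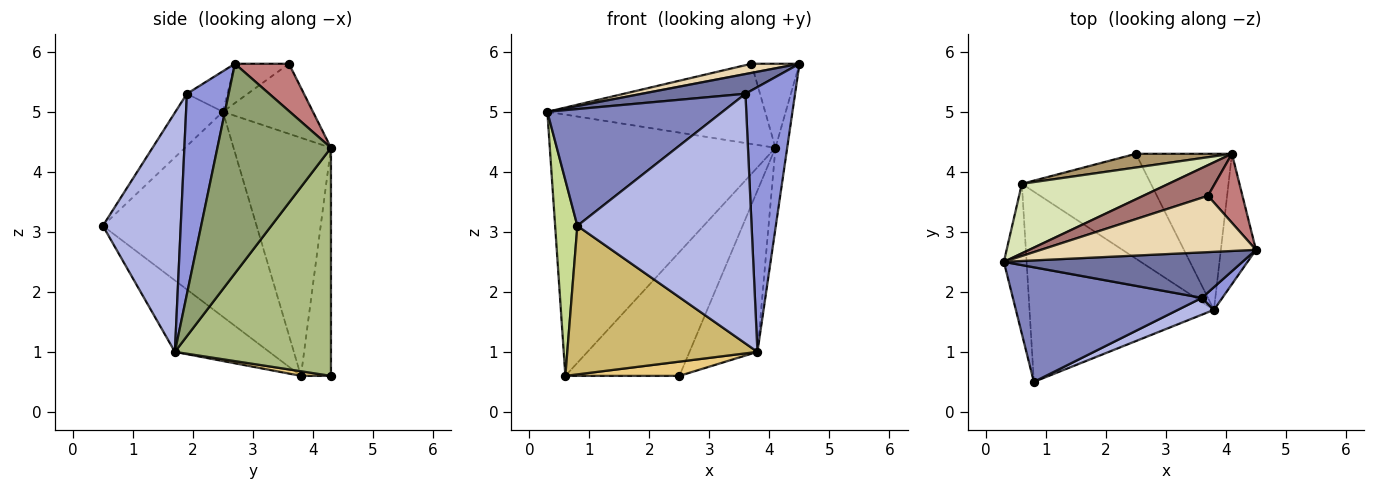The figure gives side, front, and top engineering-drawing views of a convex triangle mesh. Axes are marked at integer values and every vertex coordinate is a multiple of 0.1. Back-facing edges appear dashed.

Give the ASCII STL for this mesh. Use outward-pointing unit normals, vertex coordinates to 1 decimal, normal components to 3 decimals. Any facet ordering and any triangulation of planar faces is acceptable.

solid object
 facet normal -0.154 -0.393 0.906
  outer loop
   vertex 3.6 1.9 5.3
   vertex 4.5 2.7 5.8
   vertex 0.3 2.5 5.0
  endloop
 endfacet
 facet normal -0.190 -0.701 0.688
  outer loop
   vertex 3.6 1.9 5.3
   vertex 0.3 2.5 5.0
   vertex 0.8 0.5 3.1
  endloop
 endfacet
 facet normal 0.642 -0.764 0.065
  outer loop
   vertex 3.6 1.9 5.3
   vertex 3.8 1.7 1.0
   vertex 4.5 2.7 5.8
  endloop
 endfacet
 facet normal 0.407 -0.911 0.061
  outer loop
   vertex 3.6 1.9 5.3
   vertex 0.8 0.5 3.1
   vertex 3.8 1.7 1.0
  endloop
 endfacet
 facet normal 0.981 0.102 -0.164
  outer loop
   vertex 4.1 4.3 4.4
   vertex 4.5 2.7 5.8
   vertex 3.8 1.7 1.0
  endloop
 endfacet
 facet normal 0.855 0.372 -0.360
  outer loop
   vertex 4.1 4.3 4.4
   vertex 3.8 1.7 1.0
   vertex 2.5 4.3 0.6
  endloop
 endfacet
 facet normal -0.984 -0.142 -0.109
  outer loop
   vertex 0.6 3.8 0.6
   vertex 0.8 0.5 3.1
   vertex 0.3 2.5 5.0
  endloop
 endfacet
 facet normal -0.385 0.892 0.237
  outer loop
   vertex 0.6 3.8 0.6
   vertex 0.3 2.5 5.0
   vertex 4.1 4.3 4.4
  endloop
 endfacet
 facet normal -0.253 0.962 0.107
  outer loop
   vertex 0.6 3.8 0.6
   vertex 4.1 4.3 4.4
   vertex 2.5 4.3 0.6
  endloop
 endfacet
 facet normal -0.292 -0.589 -0.754
  outer loop
   vertex 0.6 3.8 0.6
   vertex 3.8 1.7 1.0
   vertex 0.8 0.5 3.1
  endloop
 endfacet
 facet normal 0.035 -0.135 -0.990
  outer loop
   vertex 0.6 3.8 0.6
   vertex 2.5 4.3 0.6
   vertex 3.8 1.7 1.0
  endloop
 endfacet
 facet normal -0.178 -0.158 0.971
  outer loop
   vertex 3.7 3.6 5.8
   vertex 0.3 2.5 5.0
   vertex 4.5 2.7 5.8
  endloop
 endfacet
 facet normal -0.360 0.871 0.333
  outer loop
   vertex 3.7 3.6 5.8
   vertex 4.1 4.3 4.4
   vertex 0.3 2.5 5.0
  endloop
 endfacet
 facet normal 0.656 0.583 0.479
  outer loop
   vertex 3.7 3.6 5.8
   vertex 4.5 2.7 5.8
   vertex 4.1 4.3 4.4
  endloop
 endfacet
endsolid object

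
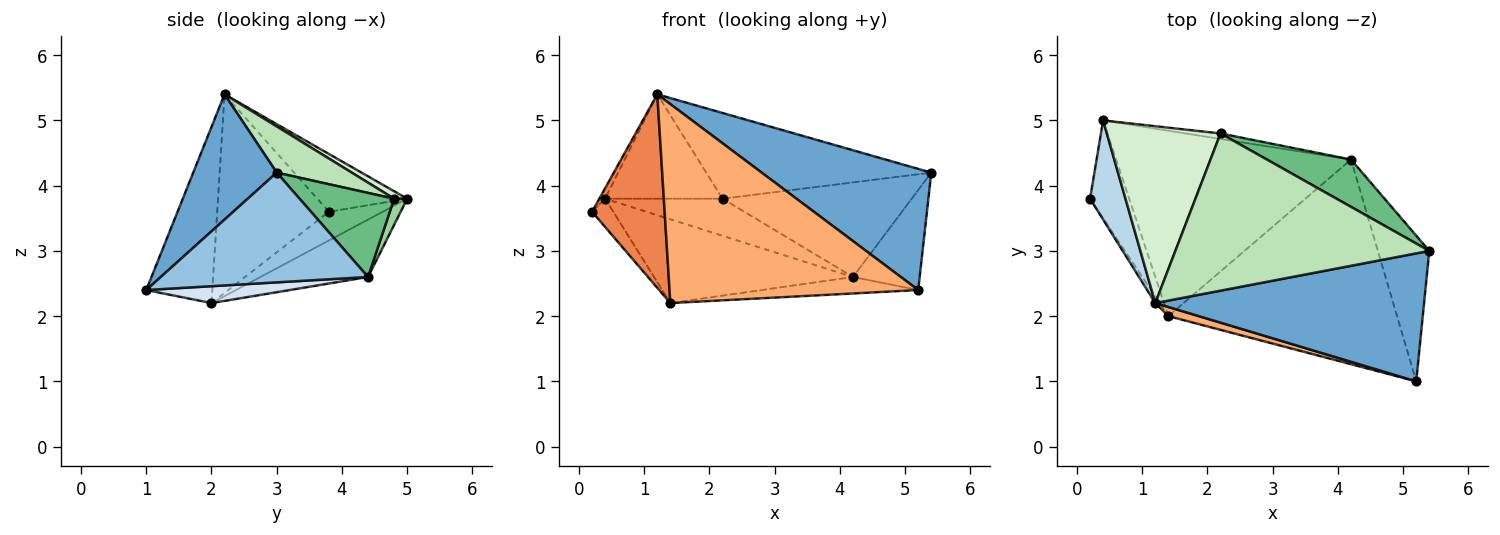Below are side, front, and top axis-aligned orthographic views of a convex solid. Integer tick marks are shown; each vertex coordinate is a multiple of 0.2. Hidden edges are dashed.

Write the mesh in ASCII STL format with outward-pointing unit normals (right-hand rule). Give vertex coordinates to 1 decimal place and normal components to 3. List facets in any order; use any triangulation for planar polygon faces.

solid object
 facet normal 0.321 -0.651 0.688
  outer loop
   vertex 1.2 2.2 5.4
   vertex 5.2 1.0 2.4
   vertex 5.4 3.0 4.2
  endloop
 endfacet
 facet normal 0.869 0.280 -0.407
  outer loop
   vertex 4.2 4.4 2.6
   vertex 5.4 3.0 4.2
   vertex 5.2 1.0 2.4
  endloop
 endfacet
 facet normal -0.851 0.055 0.522
  outer loop
   vertex 0.4 5.0 3.8
   vertex 0.2 3.8 3.6
   vertex 1.2 2.2 5.4
  endloop
 endfacet
 facet normal 0.073 0.080 -0.994
  outer loop
   vertex 1.4 2.0 2.2
   vertex 4.2 4.4 2.6
   vertex 5.2 1.0 2.4
  endloop
 endfacet
 facet normal -0.838 -0.545 -0.018
  outer loop
   vertex 1.4 2.0 2.2
   vertex 1.2 2.2 5.4
   vertex 0.2 3.8 3.6
  endloop
 endfacet
 facet normal -0.256 -0.966 0.044
  outer loop
   vertex 1.4 2.0 2.2
   vertex 5.2 1.0 2.4
   vertex 1.2 2.2 5.4
  endloop
 endfacet
 facet normal -0.576 0.227 -0.785
  outer loop
   vertex 1.4 2.0 2.2
   vertex 0.2 3.8 3.6
   vertex 0.4 5.0 3.8
  endloop
 endfacet
 facet normal -0.217 0.402 -0.889
  outer loop
   vertex 1.4 2.0 2.2
   vertex 0.4 5.0 3.8
   vertex 4.2 4.4 2.6
  endloop
 endfacet
 facet normal 0.408 0.816 0.408
  outer loop
   vertex 2.2 4.8 3.8
   vertex 5.4 3.0 4.2
   vertex 4.2 4.4 2.6
  endloop
 endfacet
 facet normal 0.109 0.983 -0.146
  outer loop
   vertex 2.2 4.8 3.8
   vertex 4.2 4.4 2.6
   vertex 0.4 5.0 3.8
  endloop
 endfacet
 facet normal 0.158 0.473 0.867
  outer loop
   vertex 2.2 4.8 3.8
   vertex 1.2 2.2 5.4
   vertex 5.4 3.0 4.2
  endloop
 endfacet
 facet normal 0.056 0.507 0.860
  outer loop
   vertex 2.2 4.8 3.8
   vertex 0.4 5.0 3.8
   vertex 1.2 2.2 5.4
  endloop
 endfacet
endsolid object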